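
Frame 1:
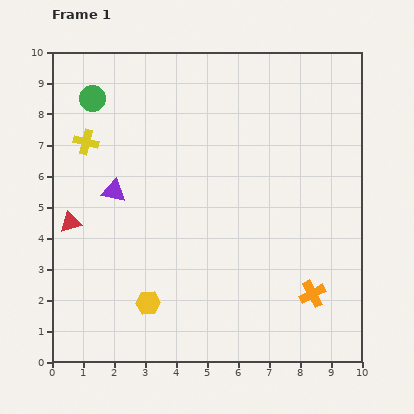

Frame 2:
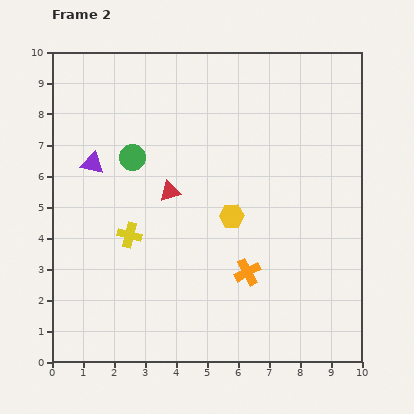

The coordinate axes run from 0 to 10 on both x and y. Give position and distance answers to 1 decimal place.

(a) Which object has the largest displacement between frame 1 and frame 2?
the yellow hexagon

(moved 3.9; next 3.4)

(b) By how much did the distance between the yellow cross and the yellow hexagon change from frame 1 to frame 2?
-2.2

Distance in frame 1: 5.6. Distance in frame 2: 3.4.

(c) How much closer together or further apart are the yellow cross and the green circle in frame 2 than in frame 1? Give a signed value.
+1.1

Distance in frame 1: 1.4. Distance in frame 2: 2.5.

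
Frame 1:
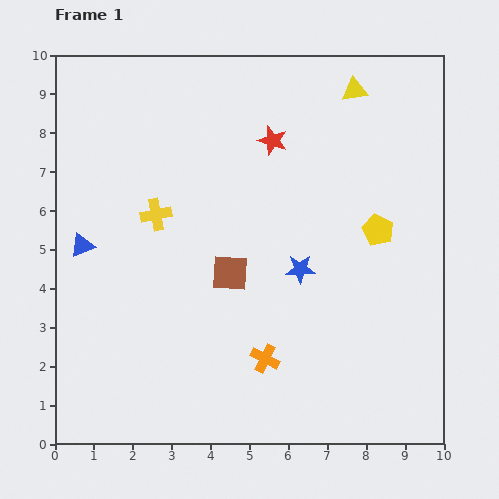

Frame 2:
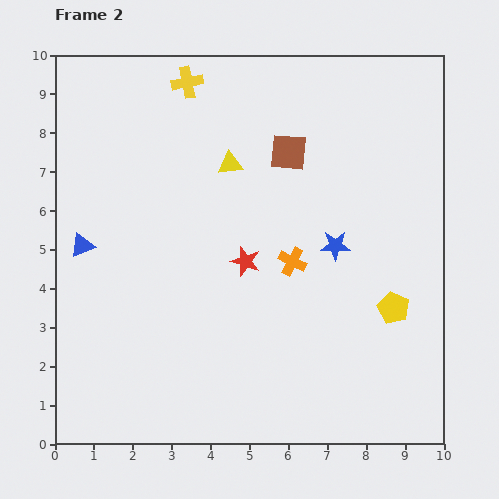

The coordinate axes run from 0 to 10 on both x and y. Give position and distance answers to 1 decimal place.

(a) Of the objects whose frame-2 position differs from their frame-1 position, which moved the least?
the blue star

(moved 1.1)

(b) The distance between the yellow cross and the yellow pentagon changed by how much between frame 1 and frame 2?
+2.2

Distance in frame 1: 5.7. Distance in frame 2: 7.9.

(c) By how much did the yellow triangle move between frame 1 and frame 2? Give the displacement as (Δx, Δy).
(-3.2, -1.9)

The yellow triangle was at (7.7, 9.1) in frame 1 and (4.5, 7.2) in frame 2.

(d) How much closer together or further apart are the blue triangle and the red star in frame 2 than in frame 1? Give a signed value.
-1.4

Distance in frame 1: 5.6. Distance in frame 2: 4.2.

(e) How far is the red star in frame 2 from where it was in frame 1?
3.2

The red star moved from (5.6, 7.8) to (4.9, 4.7), a distance of √(0.7² + 3.1²) ≈ 3.2.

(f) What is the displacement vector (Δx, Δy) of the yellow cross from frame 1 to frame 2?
(0.8, 3.4)

The yellow cross was at (2.6, 5.9) in frame 1 and (3.4, 9.3) in frame 2.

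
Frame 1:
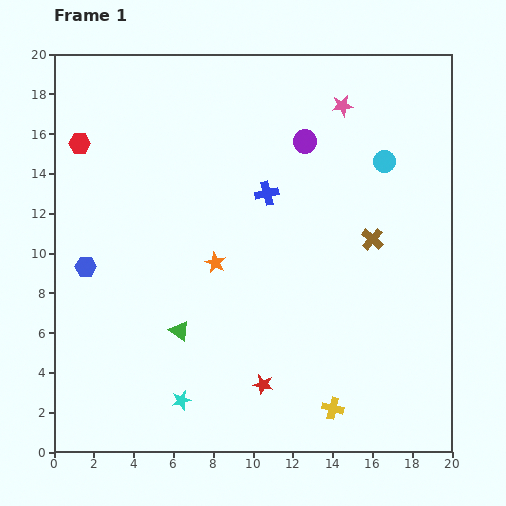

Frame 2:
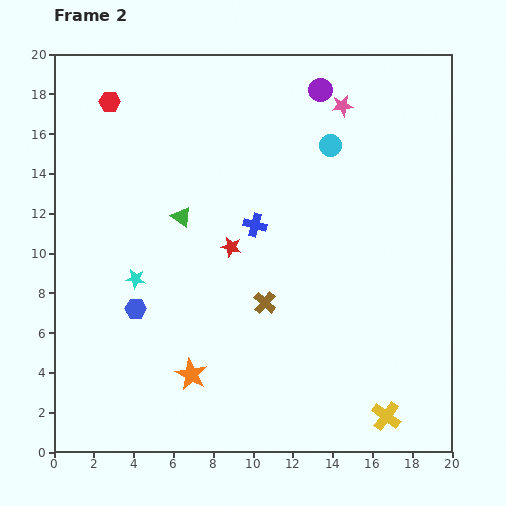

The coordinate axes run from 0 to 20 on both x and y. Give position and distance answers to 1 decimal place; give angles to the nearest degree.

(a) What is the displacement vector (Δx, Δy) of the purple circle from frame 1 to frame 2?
(0.8, 2.6)

The purple circle was at (12.6, 15.6) in frame 1 and (13.4, 18.2) in frame 2.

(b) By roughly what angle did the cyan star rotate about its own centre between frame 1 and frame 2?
22° clockwise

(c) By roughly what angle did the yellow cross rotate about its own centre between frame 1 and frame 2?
23° clockwise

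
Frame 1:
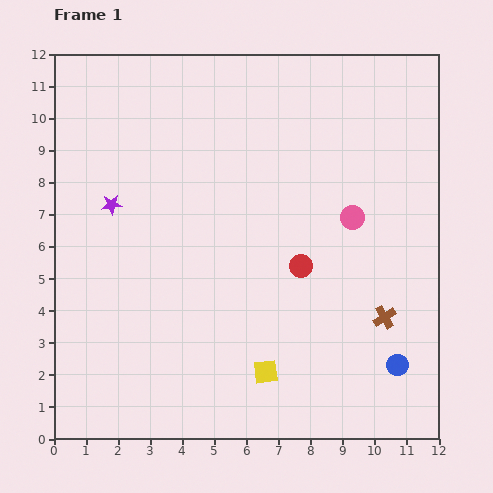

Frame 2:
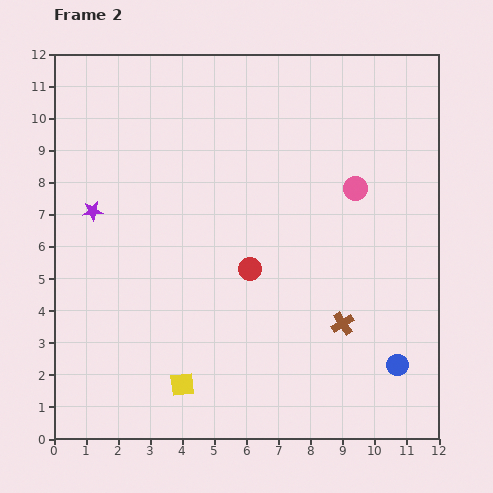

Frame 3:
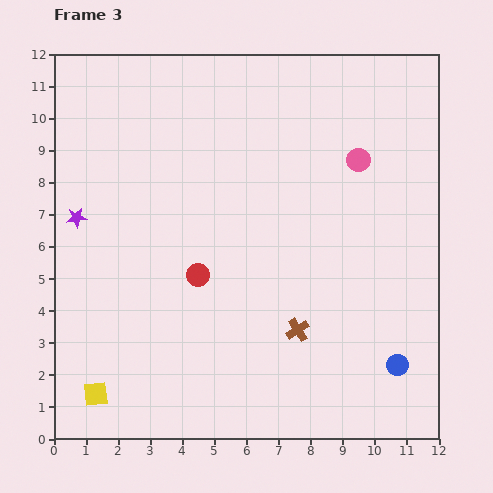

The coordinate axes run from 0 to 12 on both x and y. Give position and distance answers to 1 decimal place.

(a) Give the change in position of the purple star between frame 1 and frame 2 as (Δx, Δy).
(-0.6, -0.2)

The purple star was at (1.8, 7.3) in frame 1 and (1.2, 7.1) in frame 2.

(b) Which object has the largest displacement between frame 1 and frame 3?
the yellow square

(moved 5.3; next 3.2)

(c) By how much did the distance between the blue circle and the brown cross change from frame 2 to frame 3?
+1.2

Distance in frame 2: 2.1. Distance in frame 3: 3.3.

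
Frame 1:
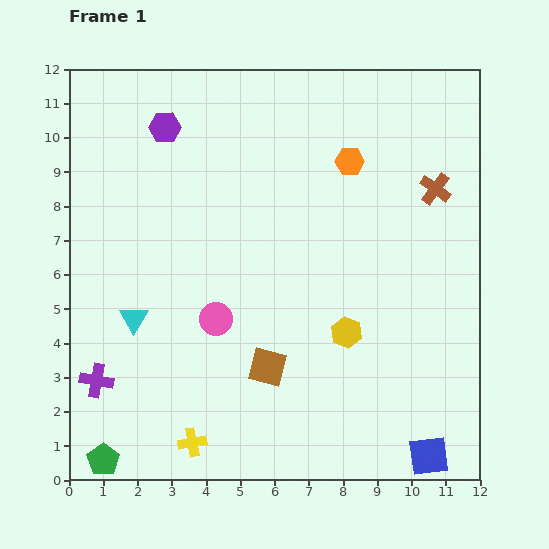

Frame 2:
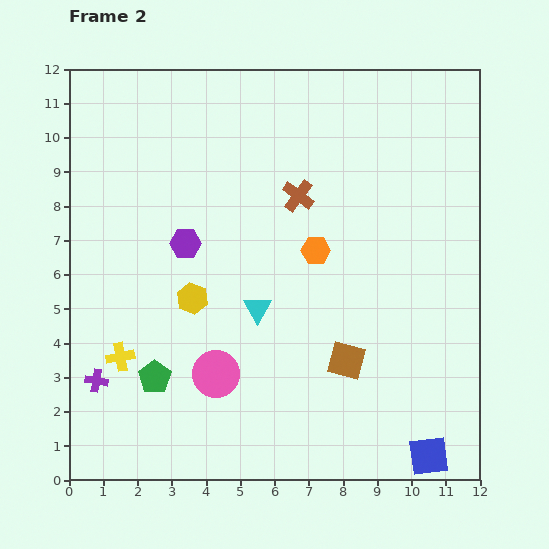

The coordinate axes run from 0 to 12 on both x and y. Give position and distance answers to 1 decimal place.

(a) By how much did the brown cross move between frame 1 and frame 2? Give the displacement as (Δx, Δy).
(-4.0, -0.2)

The brown cross was at (10.7, 8.5) in frame 1 and (6.7, 8.3) in frame 2.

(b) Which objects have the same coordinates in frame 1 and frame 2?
the purple cross, the blue square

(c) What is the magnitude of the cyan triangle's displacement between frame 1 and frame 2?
3.6

The cyan triangle moved from (1.9, 4.7) to (5.5, 5.0), a distance of √(3.6² + 0.3²) ≈ 3.6.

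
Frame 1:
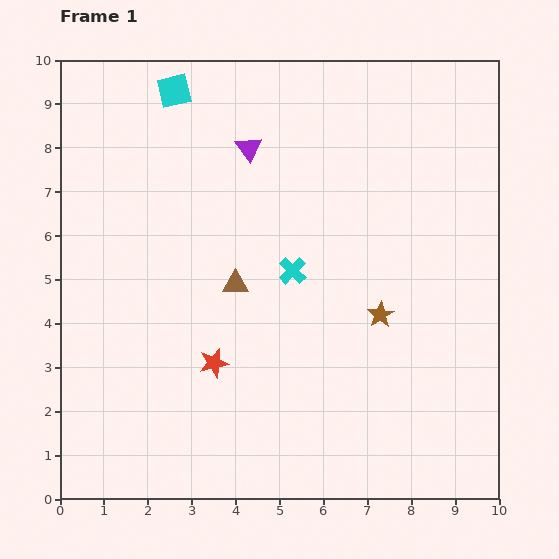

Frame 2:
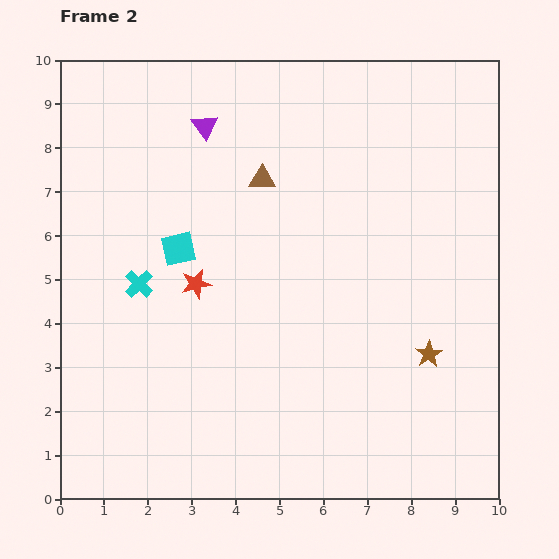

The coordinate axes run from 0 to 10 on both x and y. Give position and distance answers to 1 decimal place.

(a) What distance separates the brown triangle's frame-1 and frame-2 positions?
2.5

The brown triangle moved from (4.0, 4.9) to (4.6, 7.3), a distance of √(0.6² + 2.4²) ≈ 2.5.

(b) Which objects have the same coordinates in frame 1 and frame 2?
none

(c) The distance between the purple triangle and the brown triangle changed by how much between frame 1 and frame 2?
-1.3

Distance in frame 1: 3.1. Distance in frame 2: 1.8.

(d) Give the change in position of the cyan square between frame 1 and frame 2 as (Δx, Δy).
(0.1, -3.6)

The cyan square was at (2.6, 9.3) in frame 1 and (2.7, 5.7) in frame 2.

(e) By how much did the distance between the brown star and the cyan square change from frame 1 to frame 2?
-0.7

Distance in frame 1: 6.9. Distance in frame 2: 6.2.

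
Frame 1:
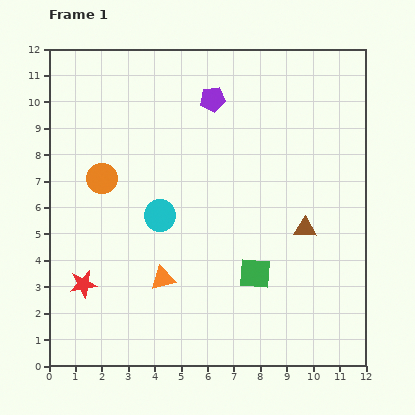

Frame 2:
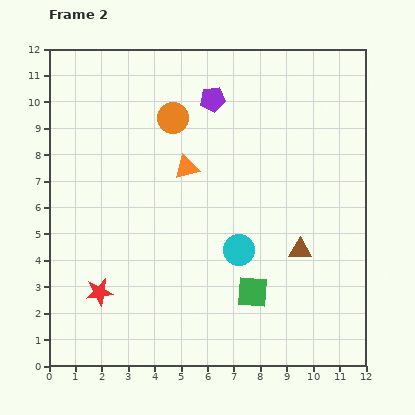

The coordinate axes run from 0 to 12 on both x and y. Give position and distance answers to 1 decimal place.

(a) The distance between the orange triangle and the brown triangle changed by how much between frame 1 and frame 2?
-0.4

Distance in frame 1: 5.7. Distance in frame 2: 5.3.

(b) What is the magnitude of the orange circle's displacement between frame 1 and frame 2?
3.5

The orange circle moved from (2.0, 7.1) to (4.7, 9.4), a distance of √(2.7² + 2.3²) ≈ 3.5.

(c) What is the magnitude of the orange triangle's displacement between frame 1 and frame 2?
4.3

The orange triangle moved from (4.3, 3.3) to (5.2, 7.5), a distance of √(0.9² + 4.2²) ≈ 4.3.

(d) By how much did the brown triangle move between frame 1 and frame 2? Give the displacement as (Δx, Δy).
(-0.2, -0.8)

The brown triangle was at (9.7, 5.2) in frame 1 and (9.5, 4.4) in frame 2.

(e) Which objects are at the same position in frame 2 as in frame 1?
the purple pentagon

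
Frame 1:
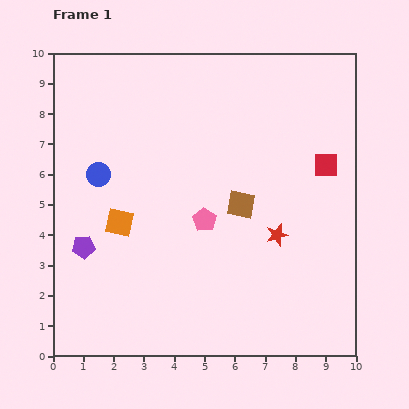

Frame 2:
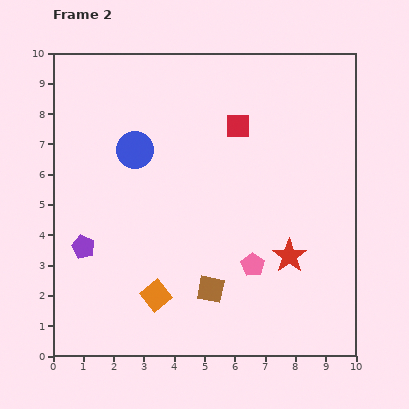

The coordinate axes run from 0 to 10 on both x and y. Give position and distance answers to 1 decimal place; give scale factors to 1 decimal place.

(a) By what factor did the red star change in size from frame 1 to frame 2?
1.5×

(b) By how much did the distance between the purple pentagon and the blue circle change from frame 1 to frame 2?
+1.1

Distance in frame 1: 2.5. Distance in frame 2: 3.6.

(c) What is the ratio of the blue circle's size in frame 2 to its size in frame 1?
1.5×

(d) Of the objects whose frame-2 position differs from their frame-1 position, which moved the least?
the red star

(moved 0.8)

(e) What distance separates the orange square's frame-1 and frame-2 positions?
2.7

The orange square moved from (2.2, 4.4) to (3.4, 2.0), a distance of √(1.2² + 2.4²) ≈ 2.7.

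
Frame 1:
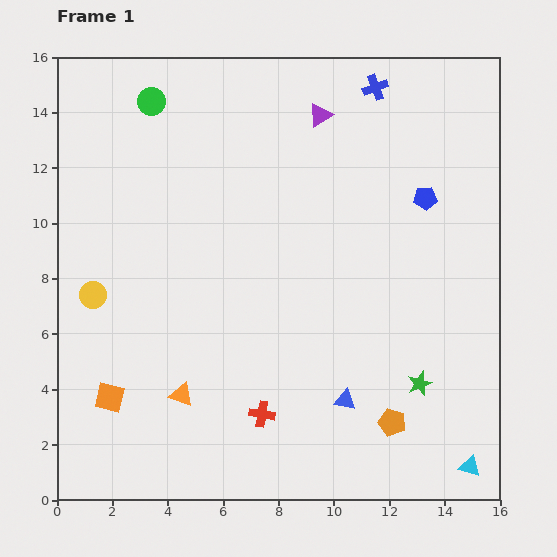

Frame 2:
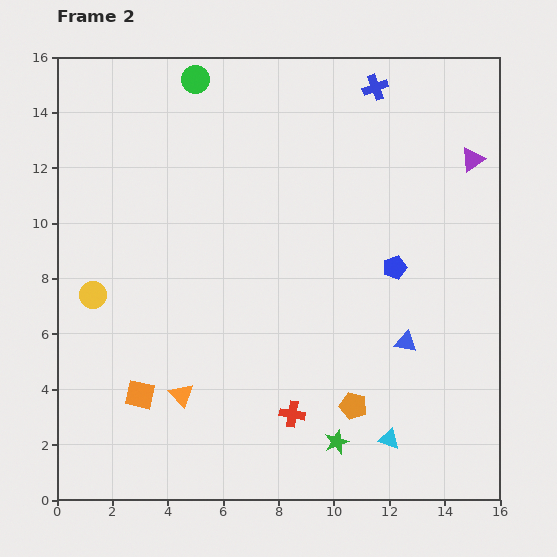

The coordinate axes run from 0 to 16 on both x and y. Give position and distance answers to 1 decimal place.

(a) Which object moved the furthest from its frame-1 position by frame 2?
the purple triangle

(moved 5.7; next 3.7)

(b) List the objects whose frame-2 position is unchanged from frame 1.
the orange triangle, the yellow circle, the blue cross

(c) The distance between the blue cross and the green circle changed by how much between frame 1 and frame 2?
-1.6

Distance in frame 1: 8.1. Distance in frame 2: 6.5.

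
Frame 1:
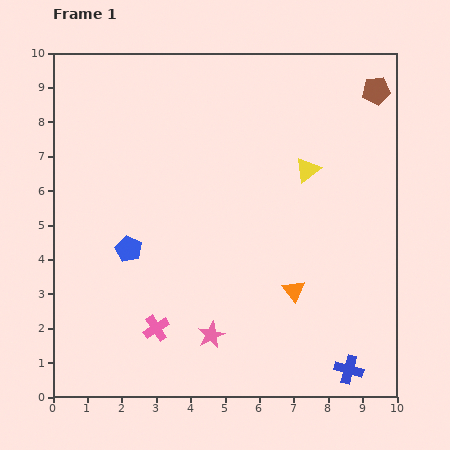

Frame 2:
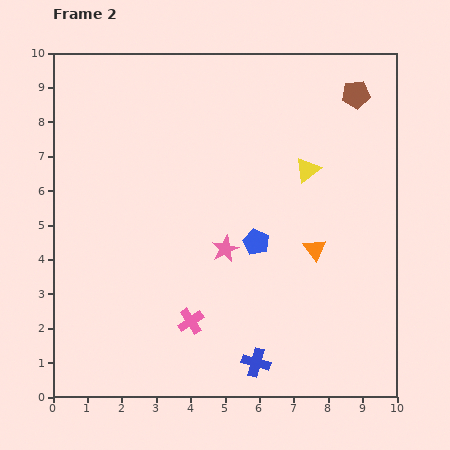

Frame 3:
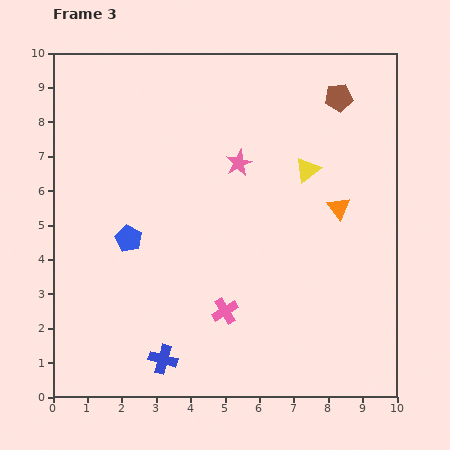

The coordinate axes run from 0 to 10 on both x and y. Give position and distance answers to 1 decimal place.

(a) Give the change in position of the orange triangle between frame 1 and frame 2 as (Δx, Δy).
(0.6, 1.2)

The orange triangle was at (7.0, 3.1) in frame 1 and (7.6, 4.3) in frame 2.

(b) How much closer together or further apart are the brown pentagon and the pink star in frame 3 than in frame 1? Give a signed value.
-5.1

Distance in frame 1: 8.6. Distance in frame 3: 3.5.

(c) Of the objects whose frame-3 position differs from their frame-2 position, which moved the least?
the brown pentagon

(moved 0.5)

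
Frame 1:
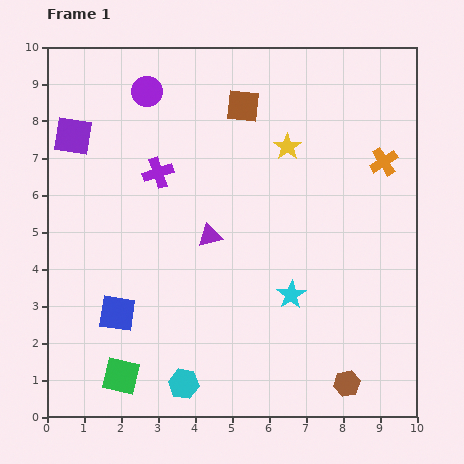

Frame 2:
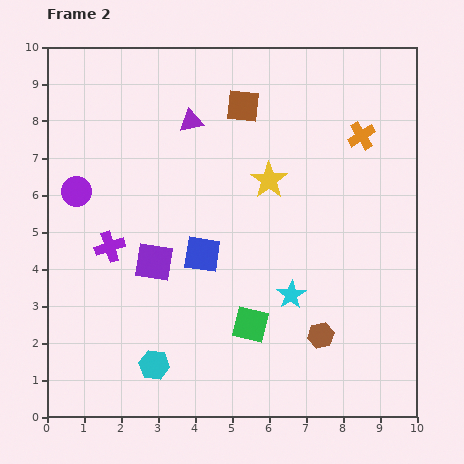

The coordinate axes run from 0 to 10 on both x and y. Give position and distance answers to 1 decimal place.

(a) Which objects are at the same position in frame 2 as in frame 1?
the cyan star, the brown square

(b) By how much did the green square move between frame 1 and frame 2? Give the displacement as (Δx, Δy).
(3.5, 1.4)

The green square was at (2.0, 1.1) in frame 1 and (5.5, 2.5) in frame 2.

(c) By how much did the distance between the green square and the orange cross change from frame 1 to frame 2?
-3.3

Distance in frame 1: 9.2. Distance in frame 2: 5.9.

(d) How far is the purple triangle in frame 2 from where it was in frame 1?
3.1

The purple triangle moved from (4.4, 4.9) to (3.9, 8.0), a distance of √(0.5² + 3.1²) ≈ 3.1.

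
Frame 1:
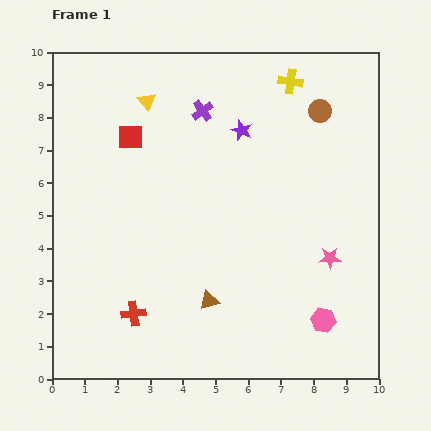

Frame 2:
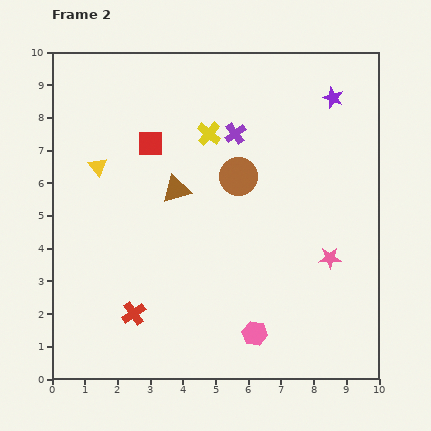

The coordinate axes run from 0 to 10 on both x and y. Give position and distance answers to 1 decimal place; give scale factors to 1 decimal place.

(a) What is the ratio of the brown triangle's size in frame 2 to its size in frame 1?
1.5×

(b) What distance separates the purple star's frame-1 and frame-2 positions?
3.0

The purple star moved from (5.8, 7.6) to (8.6, 8.6), a distance of √(2.8² + 1.0²) ≈ 3.0.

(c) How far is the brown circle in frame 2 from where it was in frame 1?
3.2

The brown circle moved from (8.2, 8.2) to (5.7, 6.2), a distance of √(2.5² + 2.0²) ≈ 3.2.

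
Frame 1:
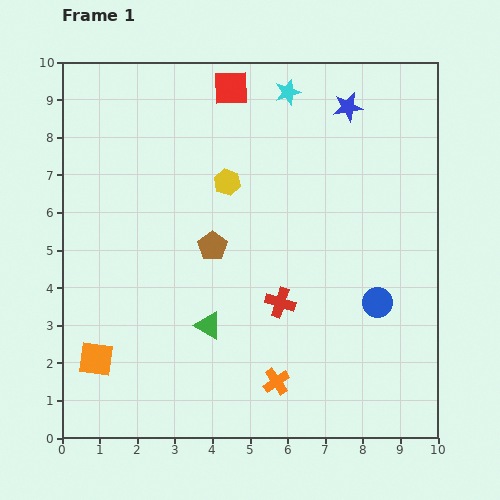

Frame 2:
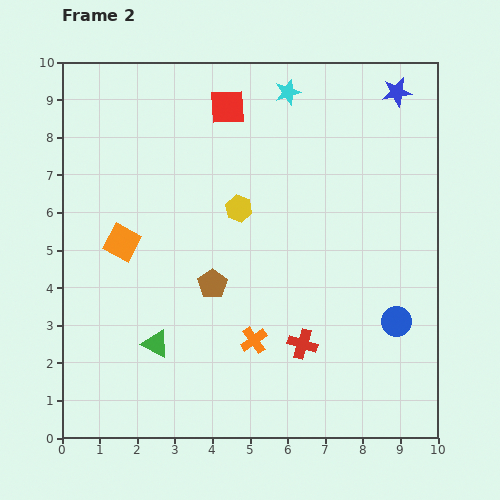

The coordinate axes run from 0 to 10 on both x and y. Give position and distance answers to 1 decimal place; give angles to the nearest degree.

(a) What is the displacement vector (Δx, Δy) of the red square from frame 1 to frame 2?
(-0.1, -0.5)

The red square was at (4.5, 9.3) in frame 1 and (4.4, 8.8) in frame 2.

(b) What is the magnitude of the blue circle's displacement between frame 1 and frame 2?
0.7

The blue circle moved from (8.4, 3.6) to (8.9, 3.1), a distance of √(0.5² + 0.5²) ≈ 0.7.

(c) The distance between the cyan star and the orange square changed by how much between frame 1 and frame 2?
-2.8

Distance in frame 1: 8.7. Distance in frame 2: 5.9.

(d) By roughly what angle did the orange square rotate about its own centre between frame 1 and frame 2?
20° clockwise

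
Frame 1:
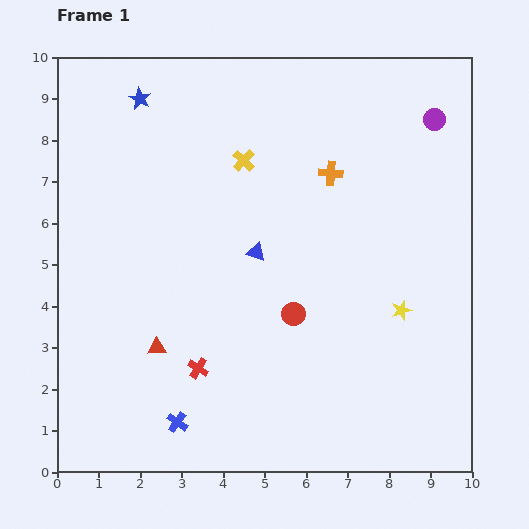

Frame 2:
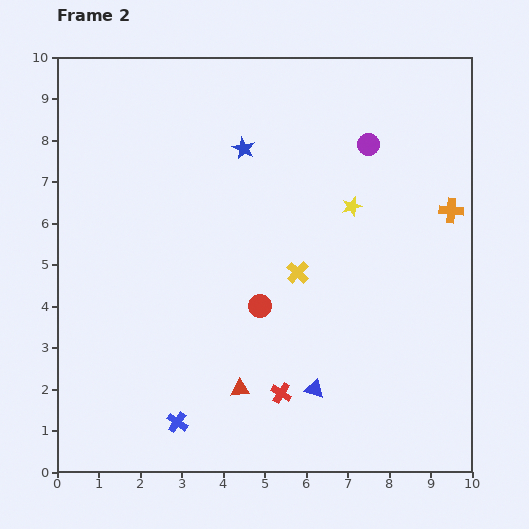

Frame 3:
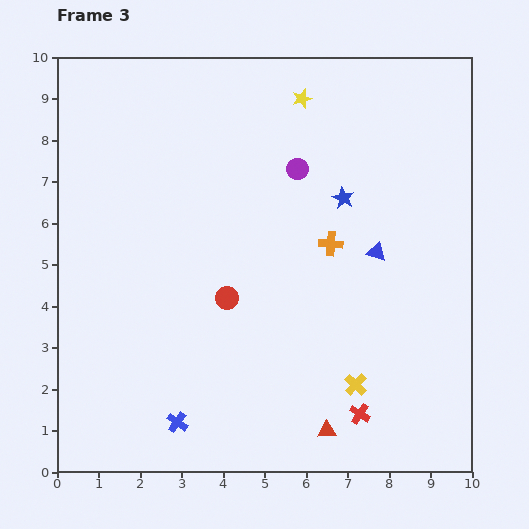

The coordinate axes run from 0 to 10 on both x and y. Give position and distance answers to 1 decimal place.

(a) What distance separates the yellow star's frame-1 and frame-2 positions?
2.8

The yellow star moved from (8.3, 3.9) to (7.1, 6.4), a distance of √(1.2² + 2.5²) ≈ 2.8.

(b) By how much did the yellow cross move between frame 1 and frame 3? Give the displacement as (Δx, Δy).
(2.7, -5.4)

The yellow cross was at (4.5, 7.5) in frame 1 and (7.2, 2.1) in frame 3.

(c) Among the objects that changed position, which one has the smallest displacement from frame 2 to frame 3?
the red circle

(moved 0.8)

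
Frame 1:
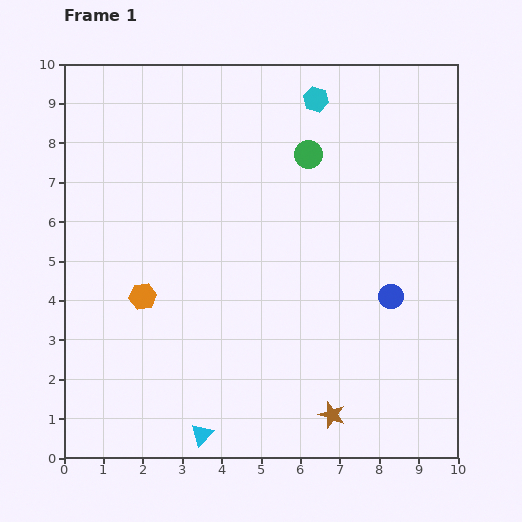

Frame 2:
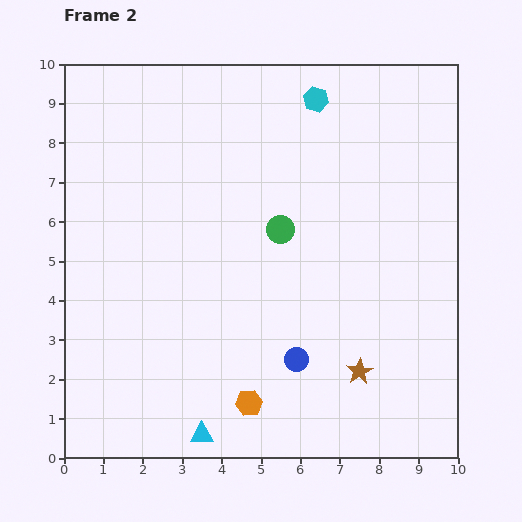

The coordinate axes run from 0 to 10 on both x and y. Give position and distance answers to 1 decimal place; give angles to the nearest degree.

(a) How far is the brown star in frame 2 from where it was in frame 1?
1.3

The brown star moved from (6.8, 1.1) to (7.5, 2.2), a distance of √(0.7² + 1.1²) ≈ 1.3.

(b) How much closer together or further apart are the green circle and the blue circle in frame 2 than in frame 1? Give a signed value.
-0.9

Distance in frame 1: 4.2. Distance in frame 2: 3.3.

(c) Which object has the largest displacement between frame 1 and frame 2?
the orange hexagon

(moved 3.8; next 2.9)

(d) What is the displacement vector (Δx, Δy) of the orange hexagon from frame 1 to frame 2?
(2.7, -2.7)

The orange hexagon was at (2.0, 4.1) in frame 1 and (4.7, 1.4) in frame 2.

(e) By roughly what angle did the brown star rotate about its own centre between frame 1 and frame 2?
21° clockwise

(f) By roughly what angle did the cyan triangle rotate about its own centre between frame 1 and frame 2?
46° clockwise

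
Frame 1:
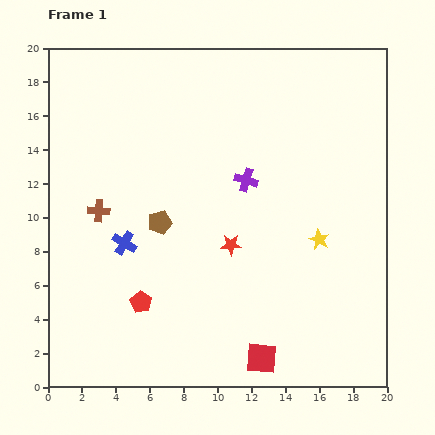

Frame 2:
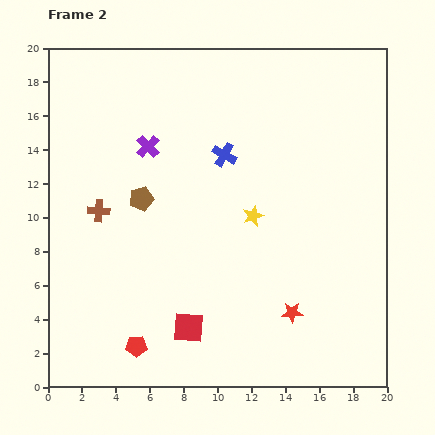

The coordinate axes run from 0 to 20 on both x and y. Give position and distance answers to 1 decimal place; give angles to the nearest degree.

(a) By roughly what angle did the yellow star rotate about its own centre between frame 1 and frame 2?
24° clockwise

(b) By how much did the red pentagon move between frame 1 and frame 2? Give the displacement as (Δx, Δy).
(-0.3, -2.6)

The red pentagon was at (5.5, 5.0) in frame 1 and (5.2, 2.4) in frame 2.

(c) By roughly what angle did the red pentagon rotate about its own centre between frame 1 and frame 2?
31° counter-clockwise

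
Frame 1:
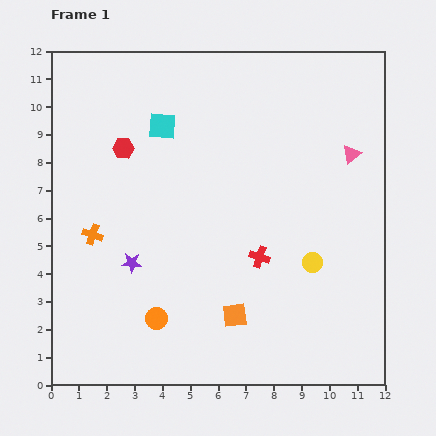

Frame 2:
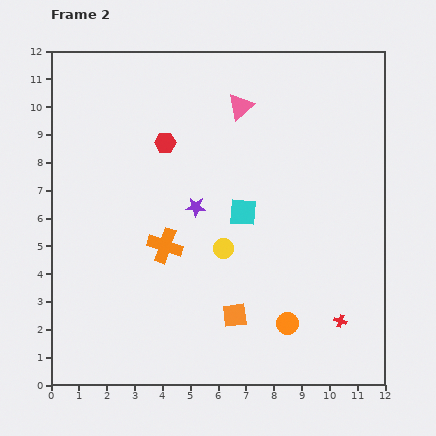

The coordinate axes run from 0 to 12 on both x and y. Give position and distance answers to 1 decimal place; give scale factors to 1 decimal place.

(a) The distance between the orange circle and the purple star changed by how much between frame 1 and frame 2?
+3.1

Distance in frame 1: 2.2. Distance in frame 2: 5.3.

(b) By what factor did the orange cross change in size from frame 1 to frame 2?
1.7×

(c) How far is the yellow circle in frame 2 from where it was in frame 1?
3.2

The yellow circle moved from (9.4, 4.4) to (6.2, 4.9), a distance of √(3.2² + 0.5²) ≈ 3.2.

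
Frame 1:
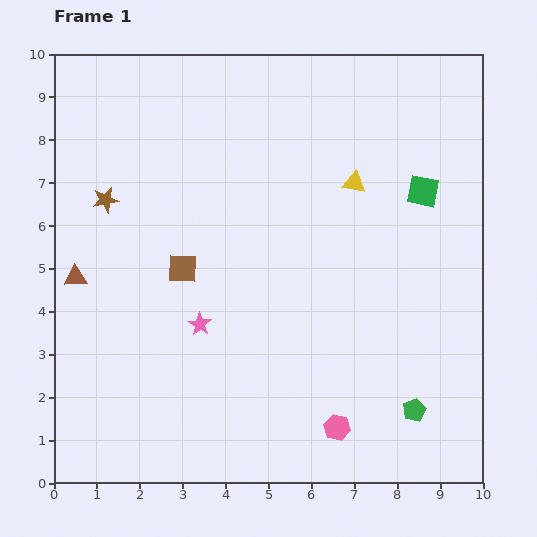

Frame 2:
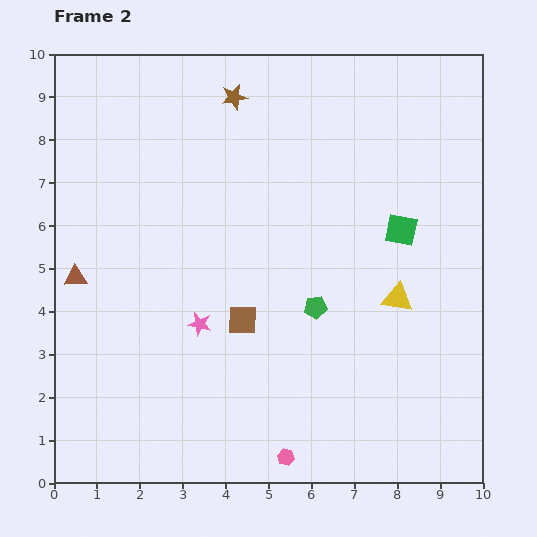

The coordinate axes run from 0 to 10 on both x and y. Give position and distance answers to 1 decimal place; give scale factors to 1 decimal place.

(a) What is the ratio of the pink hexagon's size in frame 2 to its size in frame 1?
0.6×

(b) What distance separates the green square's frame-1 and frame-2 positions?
1.0

The green square moved from (8.6, 6.8) to (8.1, 5.9), a distance of √(0.5² + 0.9²) ≈ 1.0.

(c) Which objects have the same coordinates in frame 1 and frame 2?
the pink star, the brown triangle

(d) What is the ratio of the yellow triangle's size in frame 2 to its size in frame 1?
1.3×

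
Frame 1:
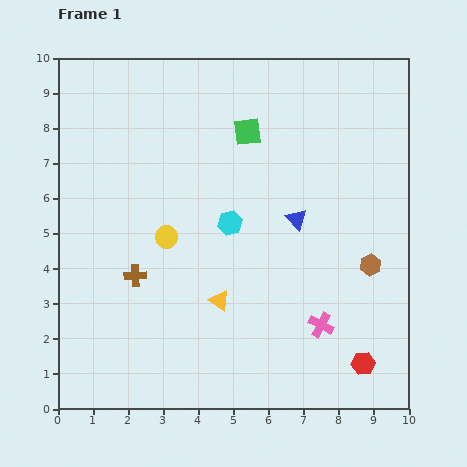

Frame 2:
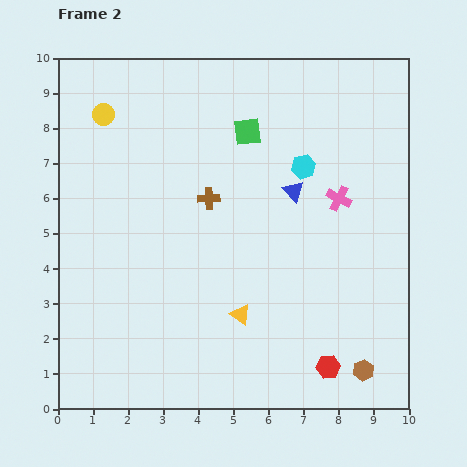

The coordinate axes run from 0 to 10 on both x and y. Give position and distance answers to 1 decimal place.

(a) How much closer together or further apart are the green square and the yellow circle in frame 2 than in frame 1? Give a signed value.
+0.3

Distance in frame 1: 3.8. Distance in frame 2: 4.1.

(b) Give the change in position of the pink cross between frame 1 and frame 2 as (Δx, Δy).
(0.5, 3.6)

The pink cross was at (7.5, 2.4) in frame 1 and (8.0, 6.0) in frame 2.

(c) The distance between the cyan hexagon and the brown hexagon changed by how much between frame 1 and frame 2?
+1.8

Distance in frame 1: 4.2. Distance in frame 2: 6.0.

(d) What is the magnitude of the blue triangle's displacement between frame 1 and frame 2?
0.8

The blue triangle moved from (6.8, 5.4) to (6.7, 6.2), a distance of √(0.1² + 0.8²) ≈ 0.8.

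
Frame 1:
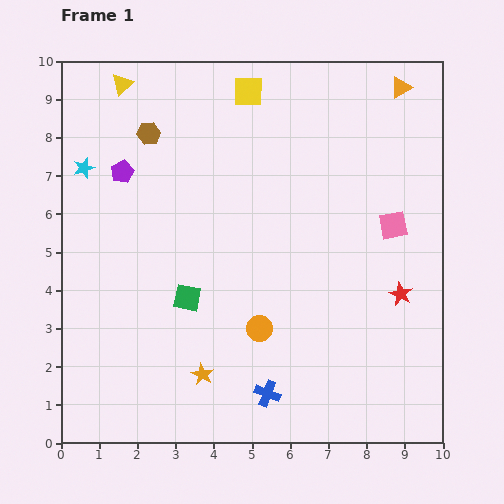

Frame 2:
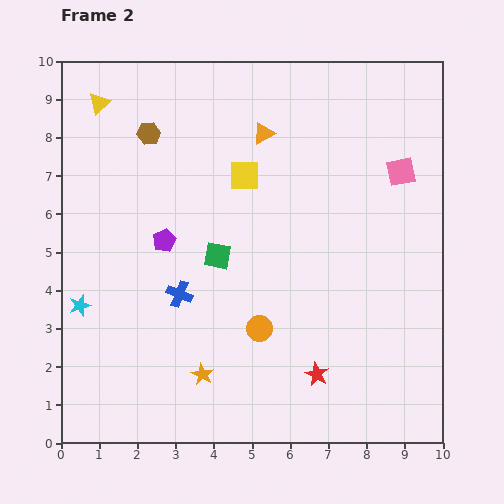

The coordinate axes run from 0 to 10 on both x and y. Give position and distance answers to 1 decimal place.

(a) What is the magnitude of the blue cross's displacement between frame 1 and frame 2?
3.5

The blue cross moved from (5.4, 1.3) to (3.1, 3.9), a distance of √(2.3² + 2.6²) ≈ 3.5.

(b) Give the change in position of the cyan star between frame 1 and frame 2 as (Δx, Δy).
(-0.1, -3.6)

The cyan star was at (0.6, 7.2) in frame 1 and (0.5, 3.6) in frame 2.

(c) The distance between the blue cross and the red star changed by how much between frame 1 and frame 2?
-0.2

Distance in frame 1: 4.4. Distance in frame 2: 4.2.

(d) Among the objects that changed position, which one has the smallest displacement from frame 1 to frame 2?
the yellow triangle

(moved 0.8)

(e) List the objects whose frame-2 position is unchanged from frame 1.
the orange star, the orange circle, the brown hexagon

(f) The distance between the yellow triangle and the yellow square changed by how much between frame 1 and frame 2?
+0.9

Distance in frame 1: 3.3. Distance in frame 2: 4.2.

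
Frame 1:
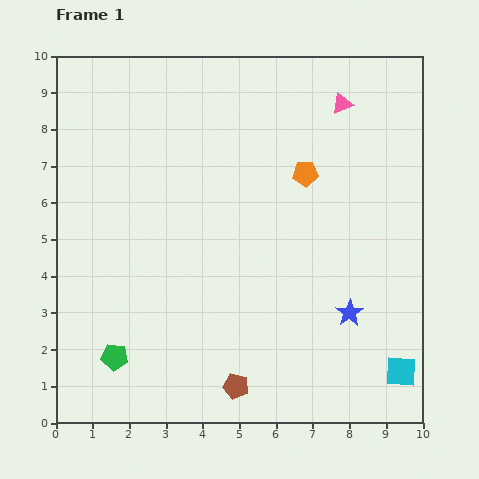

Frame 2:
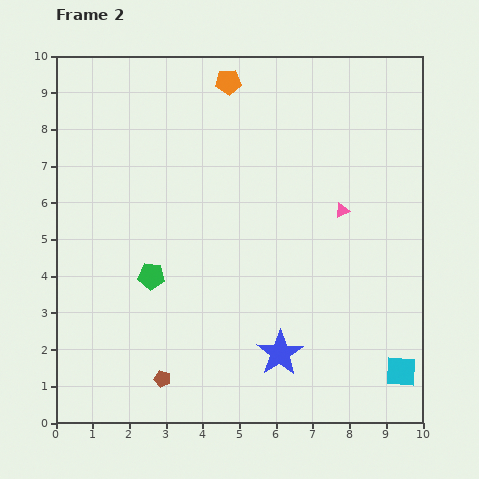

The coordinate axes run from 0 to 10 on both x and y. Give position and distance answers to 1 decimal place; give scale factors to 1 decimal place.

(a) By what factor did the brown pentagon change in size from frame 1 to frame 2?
0.7×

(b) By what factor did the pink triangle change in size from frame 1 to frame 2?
0.7×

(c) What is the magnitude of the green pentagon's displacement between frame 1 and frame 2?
2.4

The green pentagon moved from (1.6, 1.8) to (2.6, 4.0), a distance of √(1.0² + 2.2²) ≈ 2.4.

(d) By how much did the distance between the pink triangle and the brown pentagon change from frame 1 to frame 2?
-1.5

Distance in frame 1: 8.2. Distance in frame 2: 6.7.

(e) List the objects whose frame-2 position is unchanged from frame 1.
the cyan square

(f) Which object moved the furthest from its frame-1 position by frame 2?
the orange pentagon

(moved 3.3; next 2.9)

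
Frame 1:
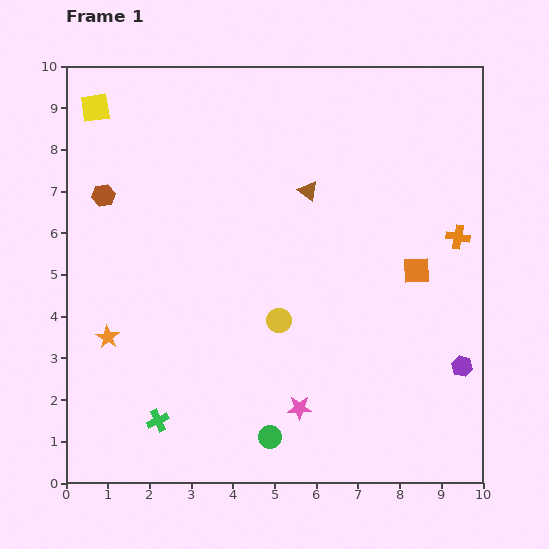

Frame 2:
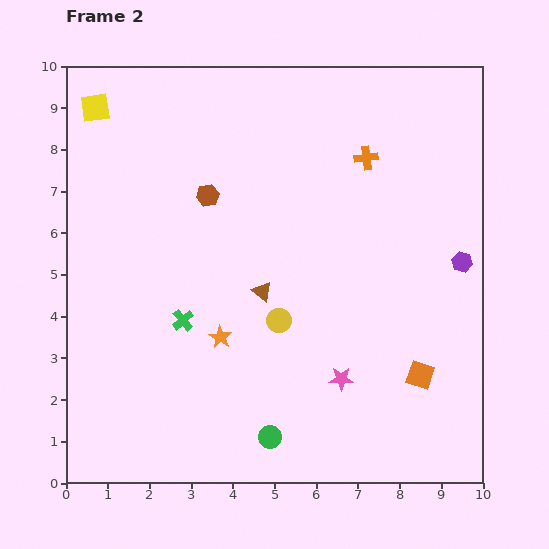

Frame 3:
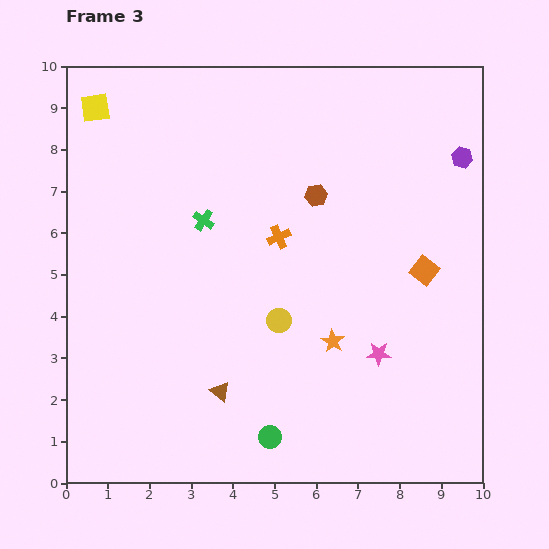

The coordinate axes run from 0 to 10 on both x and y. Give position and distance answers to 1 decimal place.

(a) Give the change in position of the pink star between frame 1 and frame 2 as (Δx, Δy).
(1.0, 0.7)

The pink star was at (5.6, 1.8) in frame 1 and (6.6, 2.5) in frame 2.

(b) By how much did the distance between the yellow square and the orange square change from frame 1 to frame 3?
+0.2

Distance in frame 1: 8.6. Distance in frame 3: 8.8.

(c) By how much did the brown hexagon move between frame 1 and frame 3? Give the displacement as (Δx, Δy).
(5.1, 0.0)

The brown hexagon was at (0.9, 6.9) in frame 1 and (6.0, 6.9) in frame 3.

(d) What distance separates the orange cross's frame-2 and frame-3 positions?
2.8

The orange cross moved from (7.2, 7.8) to (5.1, 5.9), a distance of √(2.1² + 1.9²) ≈ 2.8.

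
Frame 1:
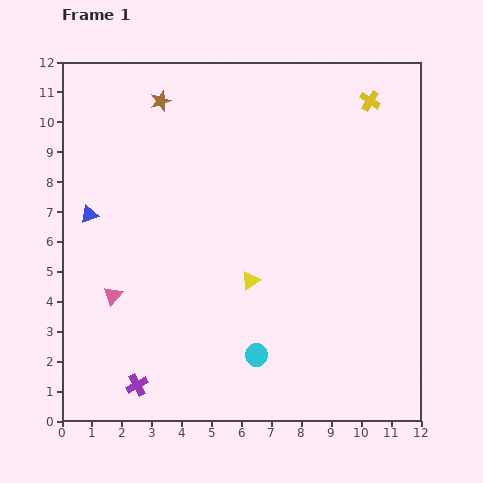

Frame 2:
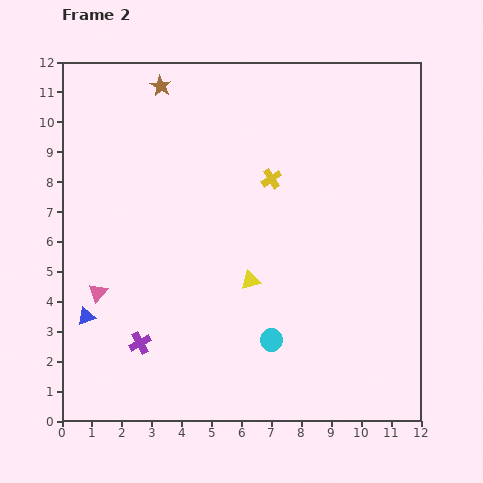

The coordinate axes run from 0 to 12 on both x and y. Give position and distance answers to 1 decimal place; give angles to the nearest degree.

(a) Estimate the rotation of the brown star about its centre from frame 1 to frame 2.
23° counter-clockwise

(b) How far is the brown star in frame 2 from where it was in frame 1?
0.5

The brown star moved from (3.3, 10.7) to (3.3, 11.2), a distance of √(0.0² + 0.5²) ≈ 0.5.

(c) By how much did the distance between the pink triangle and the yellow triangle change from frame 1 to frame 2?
+0.5

Distance in frame 1: 4.6. Distance in frame 2: 5.1.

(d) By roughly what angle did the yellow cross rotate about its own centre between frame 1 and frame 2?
25° clockwise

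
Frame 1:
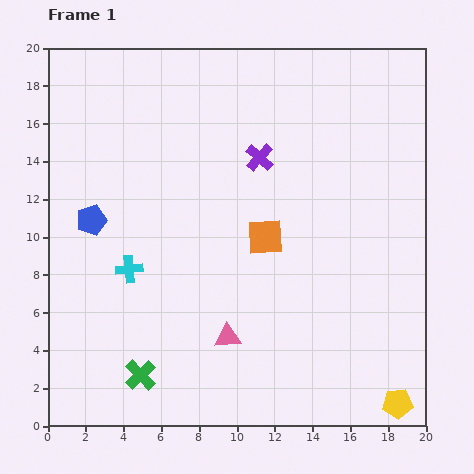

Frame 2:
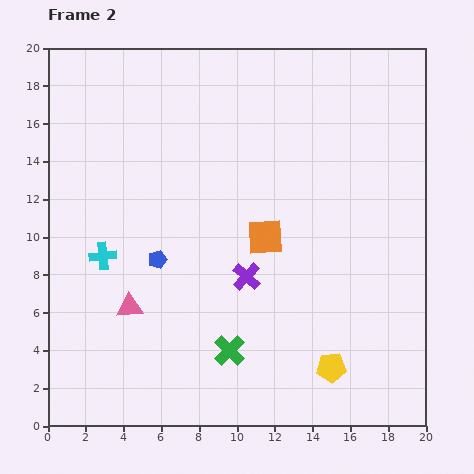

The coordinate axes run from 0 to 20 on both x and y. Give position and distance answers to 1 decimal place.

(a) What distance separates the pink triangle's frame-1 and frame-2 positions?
5.4

The pink triangle moved from (9.5, 4.7) to (4.3, 6.3), a distance of √(5.2² + 1.6²) ≈ 5.4.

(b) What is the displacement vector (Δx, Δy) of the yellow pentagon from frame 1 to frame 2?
(-3.5, 1.9)

The yellow pentagon was at (18.5, 1.2) in frame 1 and (15.0, 3.1) in frame 2.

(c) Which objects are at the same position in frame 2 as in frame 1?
the orange square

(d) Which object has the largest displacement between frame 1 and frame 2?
the purple cross

(moved 6.3; next 5.4)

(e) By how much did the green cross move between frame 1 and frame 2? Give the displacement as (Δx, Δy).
(4.7, 1.3)

The green cross was at (4.9, 2.7) in frame 1 and (9.6, 4.0) in frame 2.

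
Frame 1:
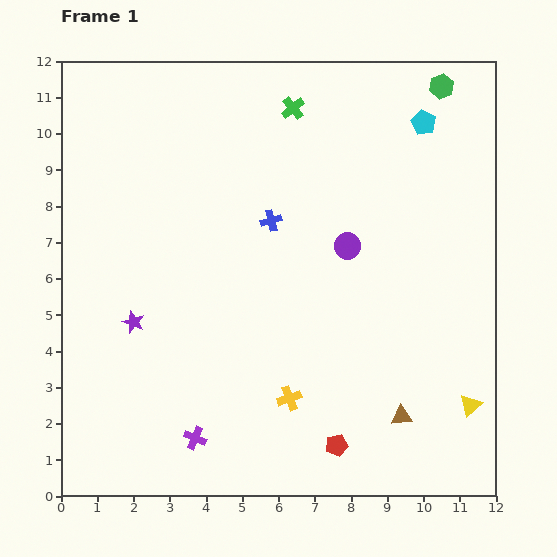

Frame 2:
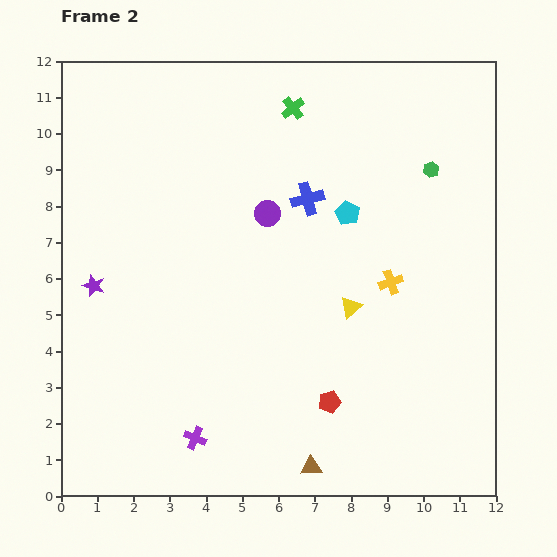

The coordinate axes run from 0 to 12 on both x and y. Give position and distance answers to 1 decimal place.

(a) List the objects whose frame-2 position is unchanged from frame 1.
the purple cross, the green cross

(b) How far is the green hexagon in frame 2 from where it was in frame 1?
2.3

The green hexagon moved from (10.5, 11.3) to (10.2, 9.0), a distance of √(0.3² + 2.3²) ≈ 2.3.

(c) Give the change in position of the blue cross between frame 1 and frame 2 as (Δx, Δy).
(1.0, 0.6)

The blue cross was at (5.8, 7.6) in frame 1 and (6.8, 8.2) in frame 2.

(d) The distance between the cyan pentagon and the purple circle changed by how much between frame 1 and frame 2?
-1.8

Distance in frame 1: 4.0. Distance in frame 2: 2.2.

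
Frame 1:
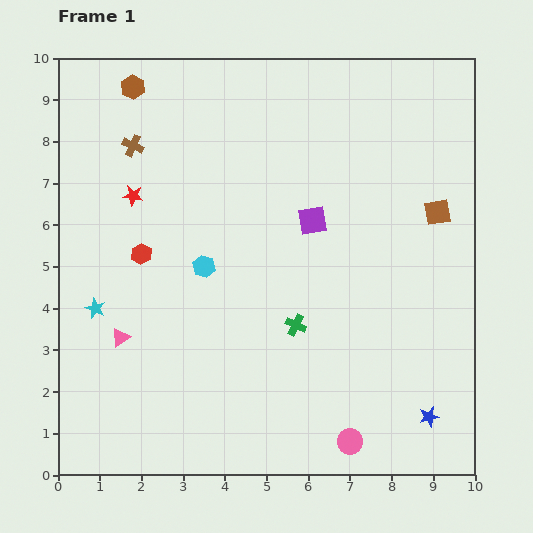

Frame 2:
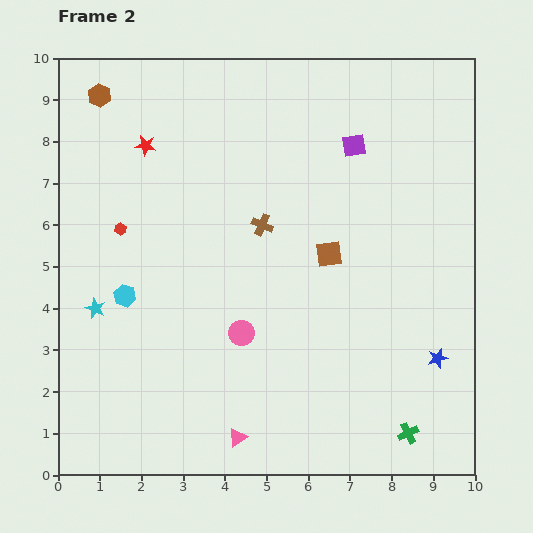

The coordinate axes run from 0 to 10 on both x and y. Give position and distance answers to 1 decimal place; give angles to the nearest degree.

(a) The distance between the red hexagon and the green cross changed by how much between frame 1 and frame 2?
+4.4

Distance in frame 1: 4.1. Distance in frame 2: 8.5.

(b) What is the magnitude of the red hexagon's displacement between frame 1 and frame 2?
0.8

The red hexagon moved from (2.0, 5.3) to (1.5, 5.9), a distance of √(0.5² + 0.6²) ≈ 0.8.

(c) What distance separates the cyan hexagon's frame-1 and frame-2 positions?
2.0

The cyan hexagon moved from (3.5, 5.0) to (1.6, 4.3), a distance of √(1.9² + 0.7²) ≈ 2.0.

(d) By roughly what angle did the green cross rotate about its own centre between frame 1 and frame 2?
39° clockwise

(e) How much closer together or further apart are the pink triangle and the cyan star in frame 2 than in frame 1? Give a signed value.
+3.7

Distance in frame 1: 0.9. Distance in frame 2: 4.6.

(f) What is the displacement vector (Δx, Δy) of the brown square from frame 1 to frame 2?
(-2.6, -1.0)

The brown square was at (9.1, 6.3) in frame 1 and (6.5, 5.3) in frame 2.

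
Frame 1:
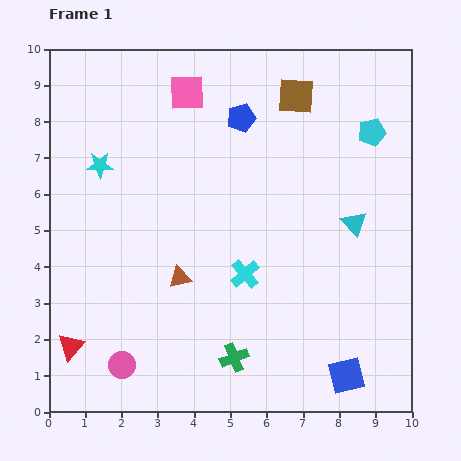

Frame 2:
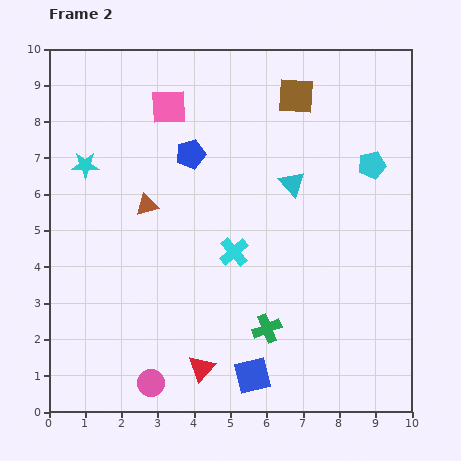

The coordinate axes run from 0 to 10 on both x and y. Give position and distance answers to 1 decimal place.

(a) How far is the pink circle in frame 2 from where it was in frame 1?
0.9

The pink circle moved from (2.0, 1.3) to (2.8, 0.8), a distance of √(0.8² + 0.5²) ≈ 0.9.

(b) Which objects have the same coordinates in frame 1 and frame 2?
the brown square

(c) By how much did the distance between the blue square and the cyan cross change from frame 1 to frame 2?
-0.6

Distance in frame 1: 4.0. Distance in frame 2: 3.4.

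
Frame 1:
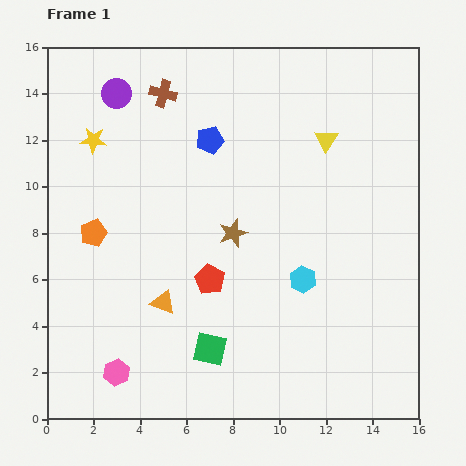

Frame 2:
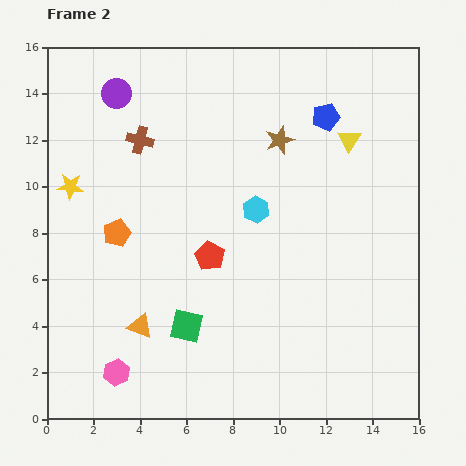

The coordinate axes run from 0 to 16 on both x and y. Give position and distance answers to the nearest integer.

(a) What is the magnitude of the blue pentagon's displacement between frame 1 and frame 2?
5

The blue pentagon moved from (7, 12) to (12, 13), a distance of √(5² + 1²) ≈ 5.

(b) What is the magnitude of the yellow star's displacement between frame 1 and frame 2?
2

The yellow star moved from (2, 12) to (1, 10), a distance of √(1² + 2²) ≈ 2.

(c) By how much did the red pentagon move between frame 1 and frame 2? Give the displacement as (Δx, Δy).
(0, 1)

The red pentagon was at (7, 6) in frame 1 and (7, 7) in frame 2.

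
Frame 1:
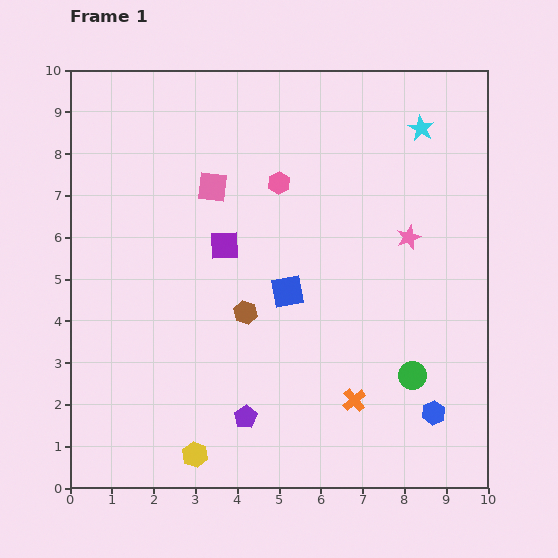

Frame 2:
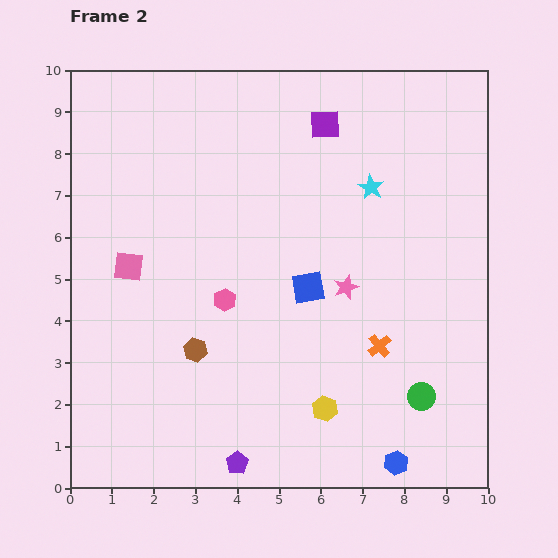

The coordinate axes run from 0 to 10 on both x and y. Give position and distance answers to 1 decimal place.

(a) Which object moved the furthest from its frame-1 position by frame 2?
the purple square

(moved 3.8; next 3.3)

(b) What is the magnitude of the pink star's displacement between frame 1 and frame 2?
1.9

The pink star moved from (8.1, 6.0) to (6.6, 4.8), a distance of √(1.5² + 1.2²) ≈ 1.9.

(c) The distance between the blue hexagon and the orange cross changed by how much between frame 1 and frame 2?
+0.9

Distance in frame 1: 1.9. Distance in frame 2: 2.8.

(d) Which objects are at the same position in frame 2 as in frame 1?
none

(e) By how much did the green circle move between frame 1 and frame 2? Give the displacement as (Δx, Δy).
(0.2, -0.5)

The green circle was at (8.2, 2.7) in frame 1 and (8.4, 2.2) in frame 2.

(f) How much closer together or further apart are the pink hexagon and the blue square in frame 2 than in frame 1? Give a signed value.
-0.6

Distance in frame 1: 2.6. Distance in frame 2: 2.0.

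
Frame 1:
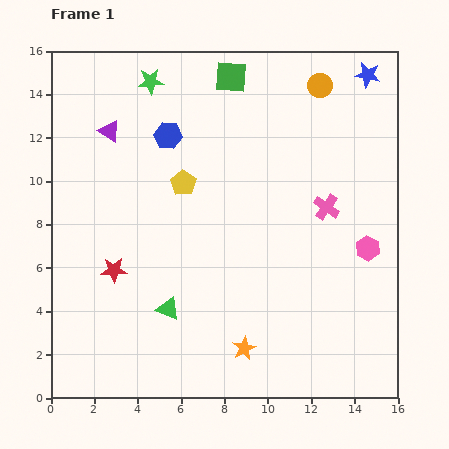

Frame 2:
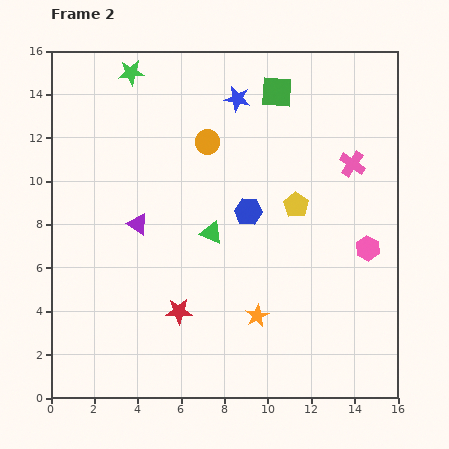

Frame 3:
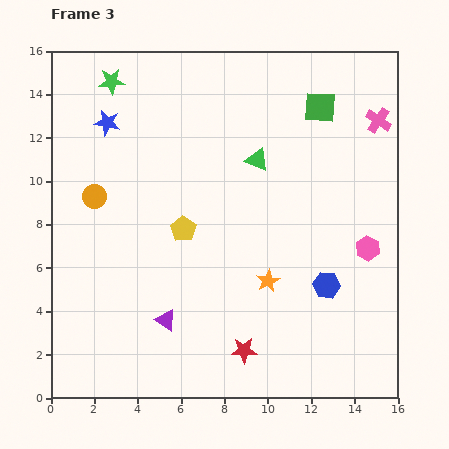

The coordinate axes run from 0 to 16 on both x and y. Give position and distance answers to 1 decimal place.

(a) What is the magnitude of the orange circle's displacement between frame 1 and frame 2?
5.8

The orange circle moved from (12.4, 14.4) to (7.2, 11.8), a distance of √(5.2² + 2.6²) ≈ 5.8.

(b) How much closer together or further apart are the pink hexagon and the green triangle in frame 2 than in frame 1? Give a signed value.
-2.4

Distance in frame 1: 9.6. Distance in frame 2: 7.2.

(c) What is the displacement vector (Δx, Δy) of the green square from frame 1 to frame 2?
(2.1, -0.7)

The green square was at (8.3, 14.8) in frame 1 and (10.4, 14.1) in frame 2.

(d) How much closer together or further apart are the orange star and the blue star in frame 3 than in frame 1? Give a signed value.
-3.4

Distance in frame 1: 13.8. Distance in frame 3: 10.4.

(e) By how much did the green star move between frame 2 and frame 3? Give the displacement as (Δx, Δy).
(-0.9, -0.4)

The green star was at (3.7, 15.0) in frame 2 and (2.8, 14.6) in frame 3.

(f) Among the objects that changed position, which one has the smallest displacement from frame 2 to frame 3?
the green star

(moved 1.0)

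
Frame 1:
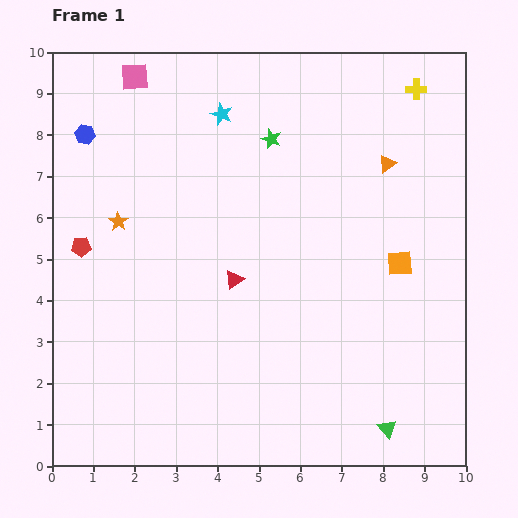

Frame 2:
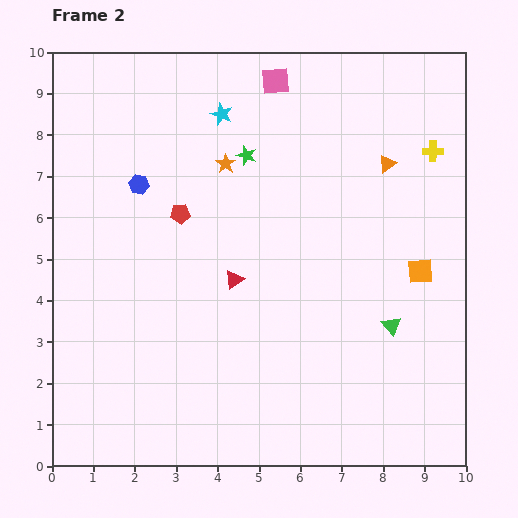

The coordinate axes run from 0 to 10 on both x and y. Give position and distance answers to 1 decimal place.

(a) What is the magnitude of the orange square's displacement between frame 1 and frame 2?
0.5

The orange square moved from (8.4, 4.9) to (8.9, 4.7), a distance of √(0.5² + 0.2²) ≈ 0.5.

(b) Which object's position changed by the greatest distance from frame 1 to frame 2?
the pink square

(moved 3.4; next 3.0)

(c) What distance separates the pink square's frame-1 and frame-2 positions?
3.4

The pink square moved from (2.0, 9.4) to (5.4, 9.3), a distance of √(3.4² + 0.1²) ≈ 3.4.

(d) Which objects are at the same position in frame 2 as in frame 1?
the orange triangle, the cyan star, the red triangle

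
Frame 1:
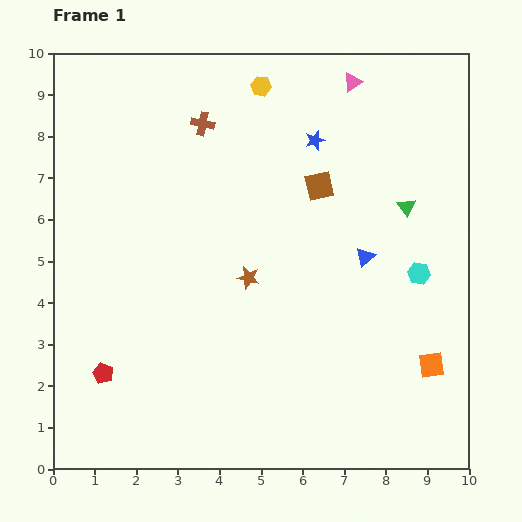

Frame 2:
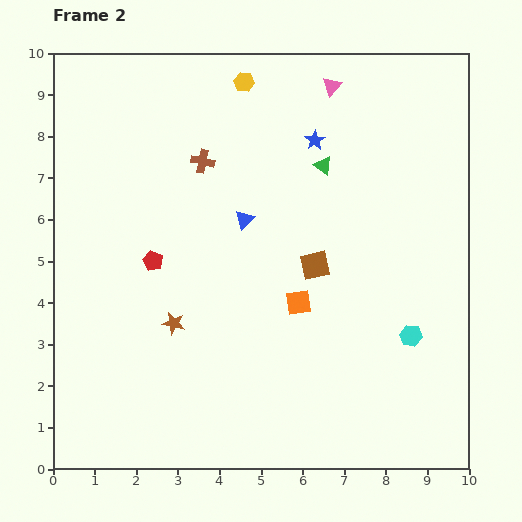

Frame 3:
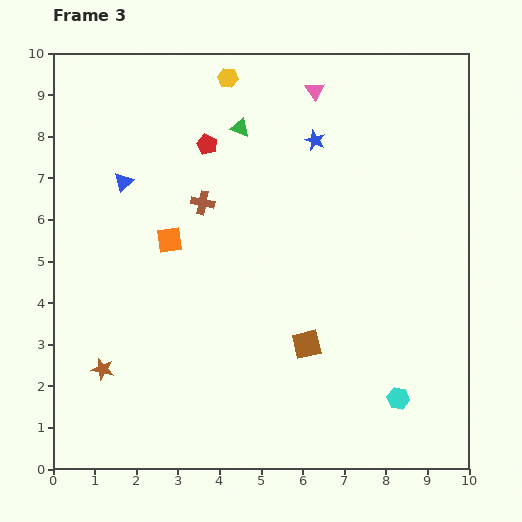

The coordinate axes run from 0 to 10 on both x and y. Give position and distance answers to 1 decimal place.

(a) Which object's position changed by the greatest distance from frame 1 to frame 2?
the orange square

(moved 3.5; next 3.0)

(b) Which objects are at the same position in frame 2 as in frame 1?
the blue star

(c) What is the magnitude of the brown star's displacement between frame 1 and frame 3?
4.1

The brown star moved from (4.7, 4.6) to (1.2, 2.4), a distance of √(3.5² + 2.2²) ≈ 4.1.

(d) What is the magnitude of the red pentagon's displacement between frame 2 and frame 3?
3.1

The red pentagon moved from (2.4, 5.0) to (3.7, 7.8), a distance of √(1.3² + 2.8²) ≈ 3.1.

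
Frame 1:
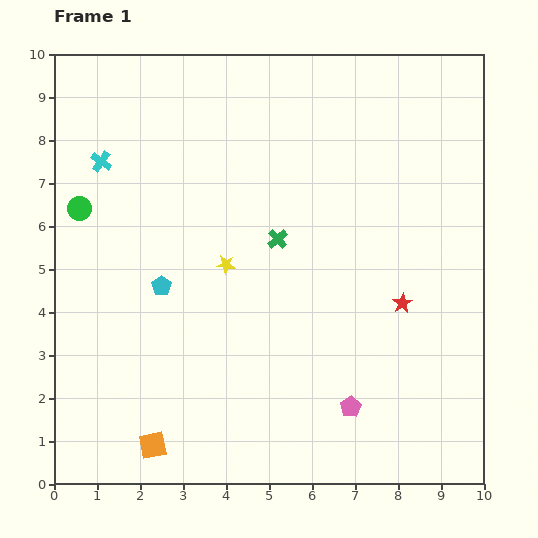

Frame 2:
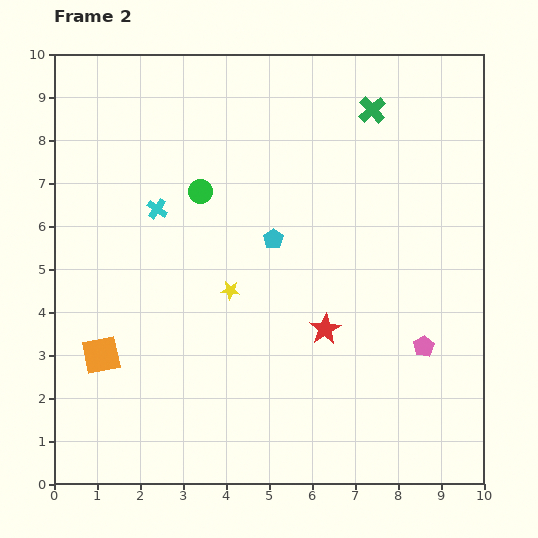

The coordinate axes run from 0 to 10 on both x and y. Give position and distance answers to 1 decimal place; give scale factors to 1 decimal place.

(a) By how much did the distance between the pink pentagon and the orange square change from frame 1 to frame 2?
+2.8

Distance in frame 1: 4.7. Distance in frame 2: 7.5.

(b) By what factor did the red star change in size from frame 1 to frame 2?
1.6×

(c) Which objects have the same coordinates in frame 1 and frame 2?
none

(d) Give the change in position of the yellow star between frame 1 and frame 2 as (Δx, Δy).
(0.1, -0.6)

The yellow star was at (4.0, 5.1) in frame 1 and (4.1, 4.5) in frame 2.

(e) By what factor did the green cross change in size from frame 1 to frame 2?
1.4×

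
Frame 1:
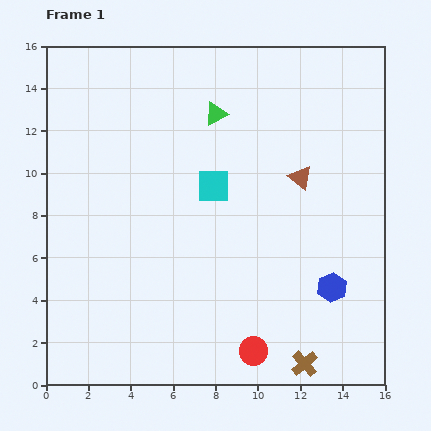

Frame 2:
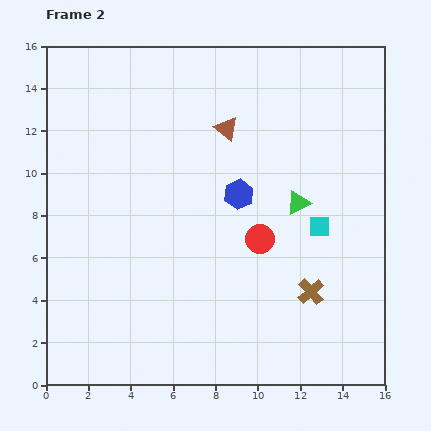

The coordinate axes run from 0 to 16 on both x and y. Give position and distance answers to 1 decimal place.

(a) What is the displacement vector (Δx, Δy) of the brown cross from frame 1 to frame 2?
(0.3, 3.4)

The brown cross was at (12.2, 1.0) in frame 1 and (12.5, 4.4) in frame 2.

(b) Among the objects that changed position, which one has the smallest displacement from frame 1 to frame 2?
the brown cross

(moved 3.4)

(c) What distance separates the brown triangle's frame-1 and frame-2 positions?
4.2

The brown triangle moved from (12.0, 9.8) to (8.5, 12.1), a distance of √(3.5² + 2.3²) ≈ 4.2.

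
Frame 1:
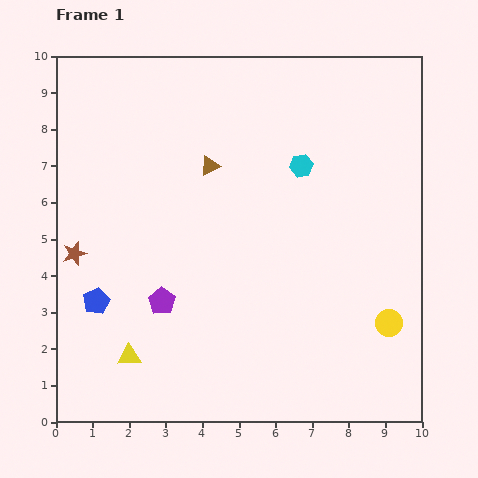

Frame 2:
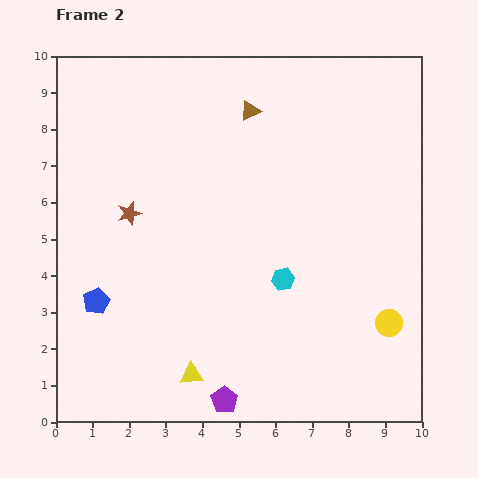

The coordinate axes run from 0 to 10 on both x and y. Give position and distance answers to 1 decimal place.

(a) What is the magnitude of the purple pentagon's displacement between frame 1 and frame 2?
3.2

The purple pentagon moved from (2.9, 3.3) to (4.6, 0.6), a distance of √(1.7² + 2.7²) ≈ 3.2.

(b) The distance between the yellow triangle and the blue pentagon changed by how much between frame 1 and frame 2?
+1.6

Distance in frame 1: 1.7. Distance in frame 2: 3.3.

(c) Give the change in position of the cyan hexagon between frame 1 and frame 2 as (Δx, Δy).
(-0.5, -3.1)

The cyan hexagon was at (6.7, 7.0) in frame 1 and (6.2, 3.9) in frame 2.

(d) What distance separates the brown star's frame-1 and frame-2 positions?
1.9

The brown star moved from (0.5, 4.6) to (2.0, 5.7), a distance of √(1.5² + 1.1²) ≈ 1.9.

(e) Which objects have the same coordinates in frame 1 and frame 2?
the blue pentagon, the yellow circle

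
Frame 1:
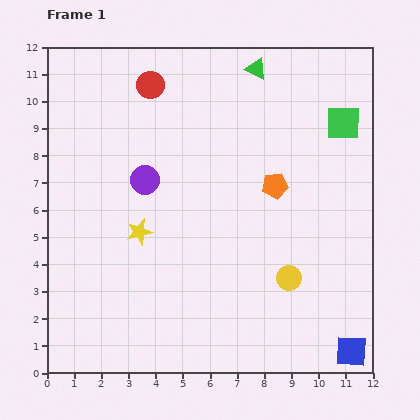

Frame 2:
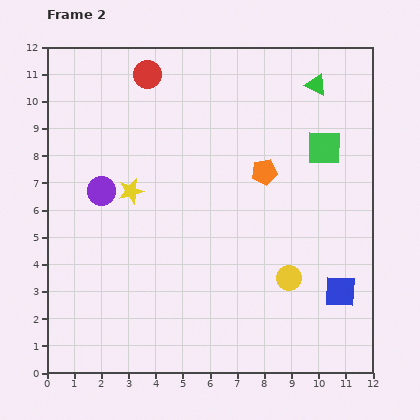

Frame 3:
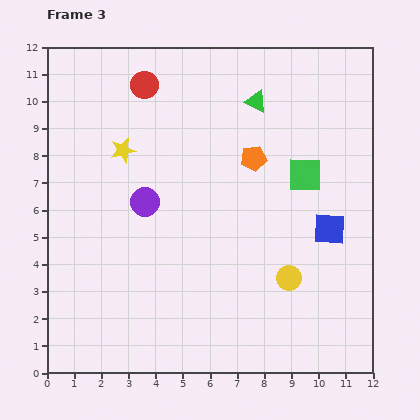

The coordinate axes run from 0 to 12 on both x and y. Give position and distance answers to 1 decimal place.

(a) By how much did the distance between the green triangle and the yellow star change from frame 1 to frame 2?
+0.4

Distance in frame 1: 7.4. Distance in frame 2: 7.8.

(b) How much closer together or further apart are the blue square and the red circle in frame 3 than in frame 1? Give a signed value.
-3.7

Distance in frame 1: 12.3. Distance in frame 3: 8.6.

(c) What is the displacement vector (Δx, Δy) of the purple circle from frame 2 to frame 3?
(1.6, -0.4)

The purple circle was at (2.0, 6.7) in frame 2 and (3.6, 6.3) in frame 3.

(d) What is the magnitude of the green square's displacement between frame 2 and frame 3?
1.2

The green square moved from (10.2, 8.3) to (9.5, 7.3), a distance of √(0.7² + 1.0²) ≈ 1.2.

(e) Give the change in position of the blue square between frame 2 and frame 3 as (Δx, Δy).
(-0.4, 2.3)

The blue square was at (10.8, 3.0) in frame 2 and (10.4, 5.3) in frame 3.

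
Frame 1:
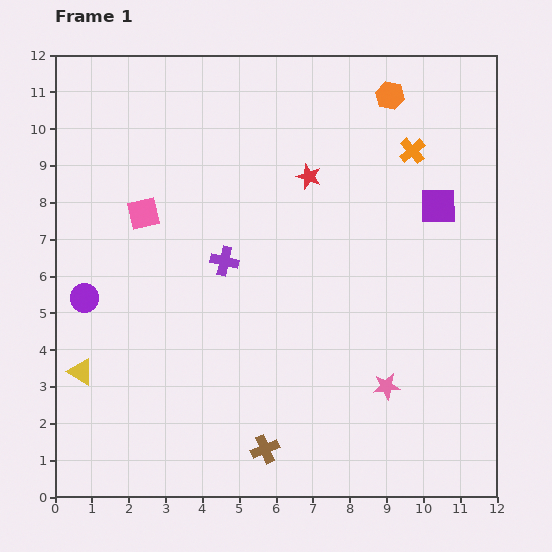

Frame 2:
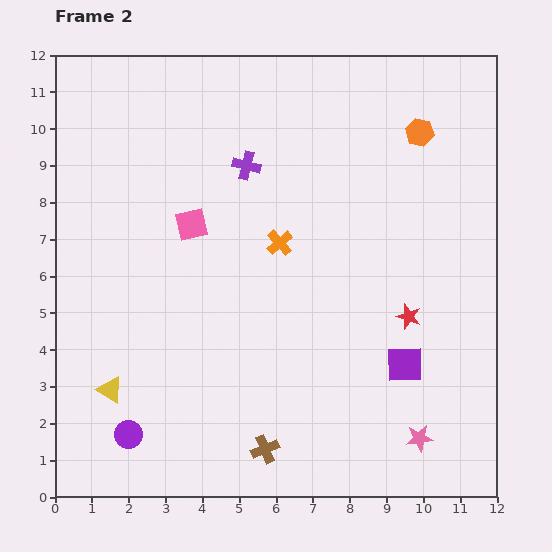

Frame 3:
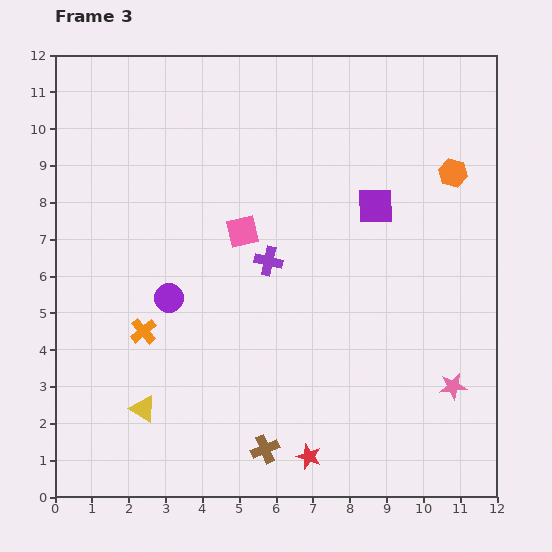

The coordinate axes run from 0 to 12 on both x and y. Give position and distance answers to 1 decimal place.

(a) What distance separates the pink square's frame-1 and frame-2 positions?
1.3

The pink square moved from (2.4, 7.7) to (3.7, 7.4), a distance of √(1.3² + 0.3²) ≈ 1.3.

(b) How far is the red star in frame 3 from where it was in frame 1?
7.6

The red star moved from (6.9, 8.7) to (6.9, 1.1), a distance of √(0.0² + 7.6²) ≈ 7.6.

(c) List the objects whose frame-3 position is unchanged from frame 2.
the brown cross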